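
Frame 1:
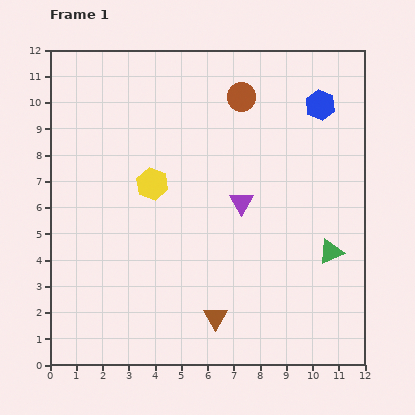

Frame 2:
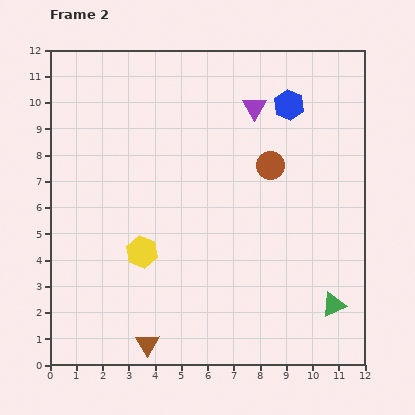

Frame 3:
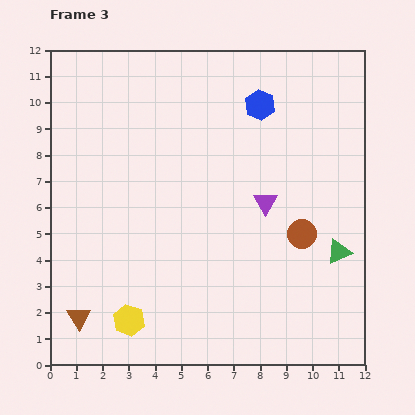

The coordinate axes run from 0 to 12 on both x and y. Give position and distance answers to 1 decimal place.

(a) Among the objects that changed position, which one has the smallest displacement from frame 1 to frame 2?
the blue hexagon

(moved 1.2)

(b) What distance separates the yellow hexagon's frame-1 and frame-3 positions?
5.3

The yellow hexagon moved from (3.9, 6.9) to (3.0, 1.7), a distance of √(0.9² + 5.2²) ≈ 5.3.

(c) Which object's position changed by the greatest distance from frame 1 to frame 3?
the brown circle

(moved 5.7; next 5.3)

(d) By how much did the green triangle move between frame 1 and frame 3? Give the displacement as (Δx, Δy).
(0.3, 0.0)

The green triangle was at (10.7, 4.3) in frame 1 and (11.0, 4.3) in frame 3.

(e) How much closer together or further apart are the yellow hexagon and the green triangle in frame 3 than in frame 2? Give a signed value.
+0.8

Distance in frame 2: 7.6. Distance in frame 3: 8.4.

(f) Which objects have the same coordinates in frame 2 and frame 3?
none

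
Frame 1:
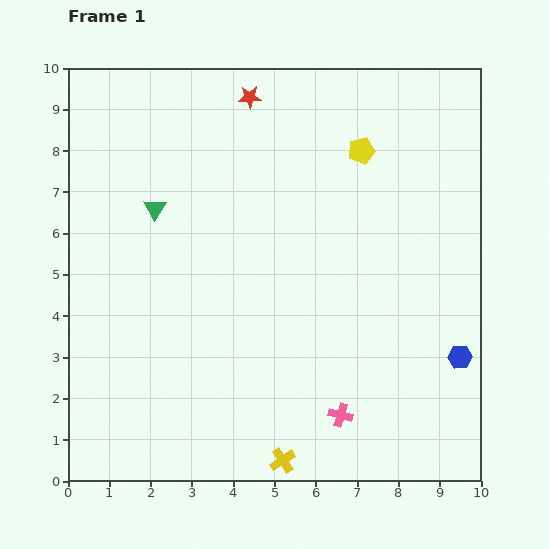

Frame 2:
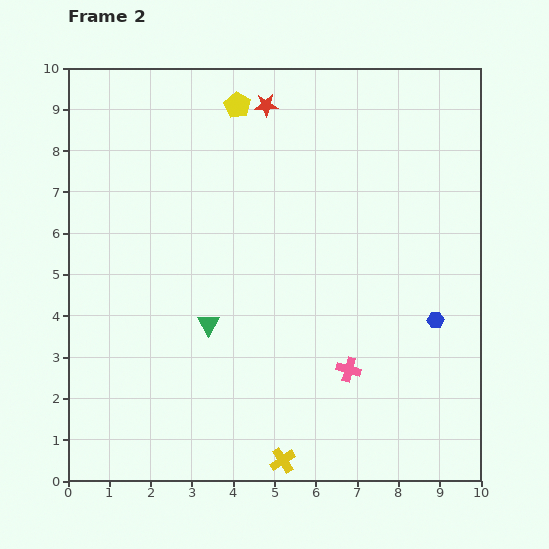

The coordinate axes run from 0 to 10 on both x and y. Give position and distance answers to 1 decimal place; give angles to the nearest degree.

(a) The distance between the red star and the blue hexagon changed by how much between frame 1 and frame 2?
-1.5

Distance in frame 1: 8.1. Distance in frame 2: 6.6.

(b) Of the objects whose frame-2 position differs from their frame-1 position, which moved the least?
the red star

(moved 0.4)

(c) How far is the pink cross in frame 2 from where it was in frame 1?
1.1

The pink cross moved from (6.6, 1.6) to (6.8, 2.7), a distance of √(0.2² + 1.1²) ≈ 1.1.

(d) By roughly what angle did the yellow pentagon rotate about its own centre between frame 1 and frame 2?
25° counter-clockwise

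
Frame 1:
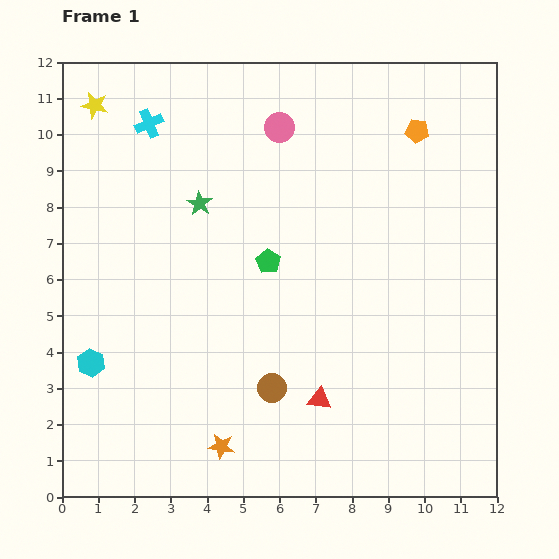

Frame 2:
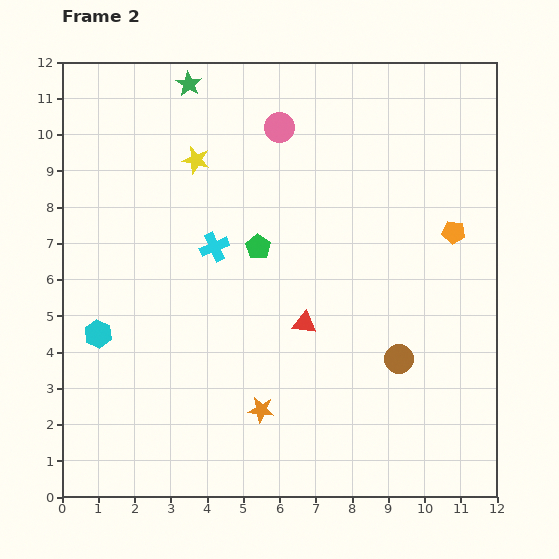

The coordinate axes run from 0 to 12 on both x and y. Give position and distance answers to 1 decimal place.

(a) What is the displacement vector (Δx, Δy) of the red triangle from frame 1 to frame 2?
(-0.4, 2.1)

The red triangle was at (7.1, 2.7) in frame 1 and (6.7, 4.8) in frame 2.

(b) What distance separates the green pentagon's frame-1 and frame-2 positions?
0.5

The green pentagon moved from (5.7, 6.5) to (5.4, 6.9), a distance of √(0.3² + 0.4²) ≈ 0.5.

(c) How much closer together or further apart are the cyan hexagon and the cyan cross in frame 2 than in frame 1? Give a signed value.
-2.8

Distance in frame 1: 6.8. Distance in frame 2: 4.0.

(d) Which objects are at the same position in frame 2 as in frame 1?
the pink circle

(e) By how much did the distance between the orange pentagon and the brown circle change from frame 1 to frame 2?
-4.3

Distance in frame 1: 8.1. Distance in frame 2: 3.8.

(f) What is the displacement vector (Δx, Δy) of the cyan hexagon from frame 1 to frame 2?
(0.2, 0.8)

The cyan hexagon was at (0.8, 3.7) in frame 1 and (1.0, 4.5) in frame 2.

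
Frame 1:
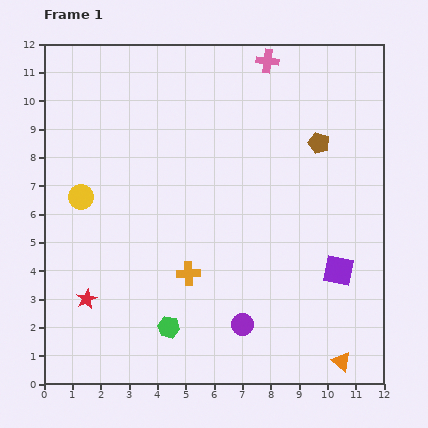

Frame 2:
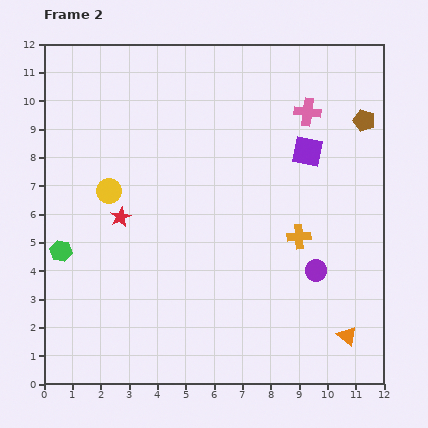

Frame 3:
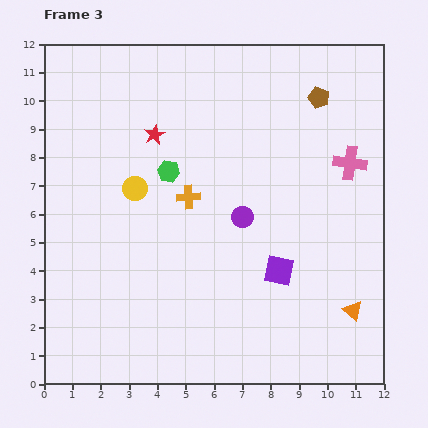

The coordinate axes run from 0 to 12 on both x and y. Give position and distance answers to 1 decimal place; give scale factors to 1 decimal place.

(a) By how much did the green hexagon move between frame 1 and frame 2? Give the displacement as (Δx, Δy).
(-3.8, 2.7)

The green hexagon was at (4.4, 2.0) in frame 1 and (0.6, 4.7) in frame 2.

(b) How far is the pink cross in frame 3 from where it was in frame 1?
4.6

The pink cross moved from (7.9, 11.4) to (10.8, 7.8), a distance of √(2.9² + 3.6²) ≈ 4.6.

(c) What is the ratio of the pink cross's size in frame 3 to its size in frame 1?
1.5×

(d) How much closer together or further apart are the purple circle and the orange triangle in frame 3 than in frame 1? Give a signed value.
+1.4

Distance in frame 1: 3.7. Distance in frame 3: 5.1.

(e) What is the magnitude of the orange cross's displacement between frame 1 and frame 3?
2.7

The orange cross moved from (5.1, 3.9) to (5.1, 6.6), a distance of √(0.0² + 2.7²) ≈ 2.7.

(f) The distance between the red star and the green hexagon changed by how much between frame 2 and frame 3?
-1.0

Distance in frame 2: 2.4. Distance in frame 3: 1.4.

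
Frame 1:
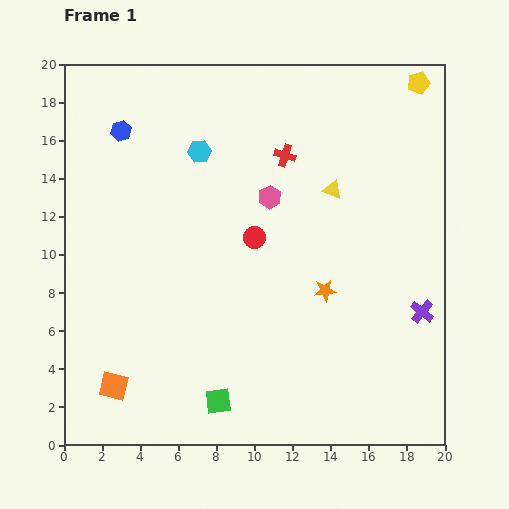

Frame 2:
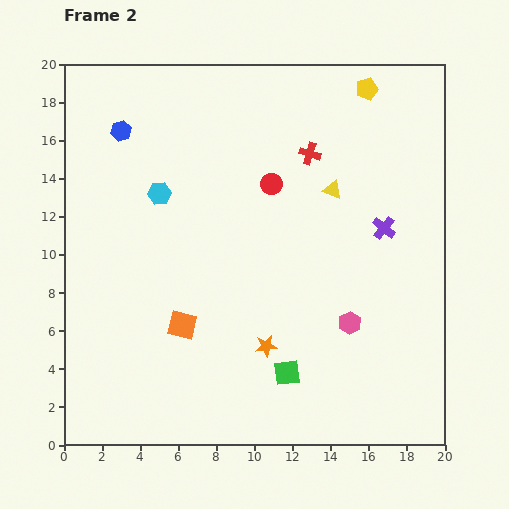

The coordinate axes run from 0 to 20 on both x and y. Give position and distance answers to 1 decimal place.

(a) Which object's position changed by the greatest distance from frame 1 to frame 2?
the pink hexagon

(moved 7.8; next 4.8)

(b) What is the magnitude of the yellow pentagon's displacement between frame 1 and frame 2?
2.7

The yellow pentagon moved from (18.6, 19.0) to (15.9, 18.7), a distance of √(2.7² + 0.3²) ≈ 2.7.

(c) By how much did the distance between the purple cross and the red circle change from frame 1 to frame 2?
-3.3

Distance in frame 1: 9.6. Distance in frame 2: 6.3.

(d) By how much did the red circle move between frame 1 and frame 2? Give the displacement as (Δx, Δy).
(0.9, 2.8)

The red circle was at (10.0, 10.9) in frame 1 and (10.9, 13.7) in frame 2.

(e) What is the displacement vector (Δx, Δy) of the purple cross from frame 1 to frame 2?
(-2.0, 4.4)

The purple cross was at (18.8, 7.0) in frame 1 and (16.8, 11.4) in frame 2.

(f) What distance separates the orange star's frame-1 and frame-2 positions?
4.2

The orange star moved from (13.7, 8.1) to (10.6, 5.2), a distance of √(3.1² + 2.9²) ≈ 4.2.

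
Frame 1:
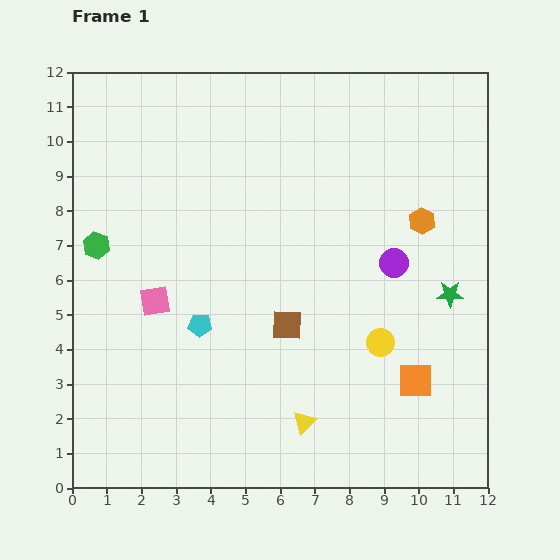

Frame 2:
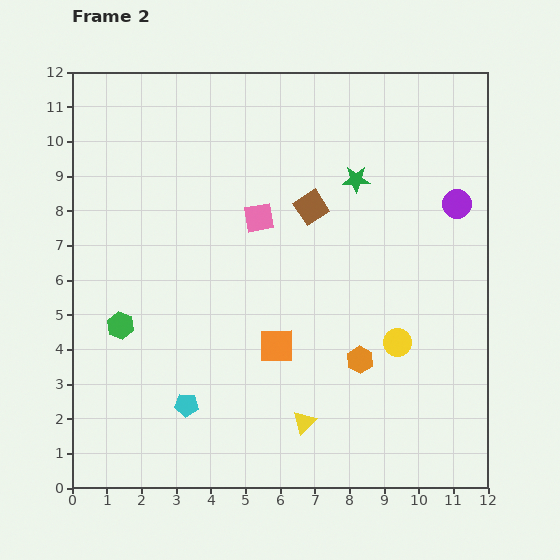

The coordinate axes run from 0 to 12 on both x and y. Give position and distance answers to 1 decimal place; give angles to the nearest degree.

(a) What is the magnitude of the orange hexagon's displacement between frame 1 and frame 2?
4.4

The orange hexagon moved from (10.1, 7.7) to (8.3, 3.7), a distance of √(1.8² + 4.0²) ≈ 4.4.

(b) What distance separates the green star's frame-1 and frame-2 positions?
4.3

The green star moved from (10.9, 5.6) to (8.2, 8.9), a distance of √(2.7² + 3.3²) ≈ 4.3.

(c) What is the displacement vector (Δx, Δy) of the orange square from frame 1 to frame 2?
(-4.0, 1.0)

The orange square was at (9.9, 3.1) in frame 1 and (5.9, 4.1) in frame 2.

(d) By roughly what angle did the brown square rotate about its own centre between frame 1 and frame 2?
34° counter-clockwise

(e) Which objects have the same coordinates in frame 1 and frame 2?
the yellow triangle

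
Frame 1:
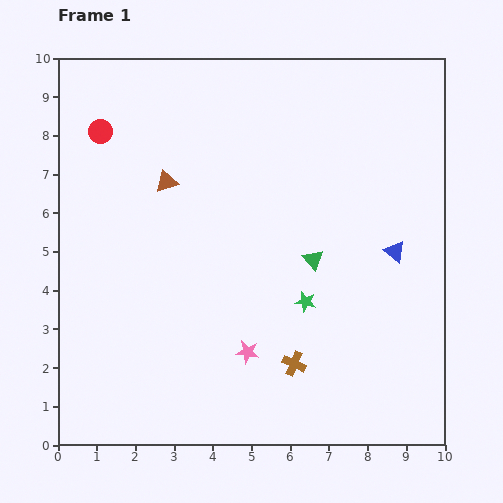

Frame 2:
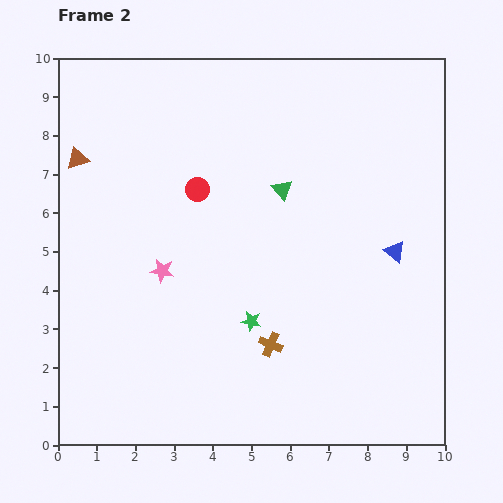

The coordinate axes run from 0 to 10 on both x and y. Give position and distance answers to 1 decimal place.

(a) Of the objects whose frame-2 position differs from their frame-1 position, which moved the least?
the brown cross

(moved 0.8)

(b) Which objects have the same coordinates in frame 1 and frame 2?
the blue triangle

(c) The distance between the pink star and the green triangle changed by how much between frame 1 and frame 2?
+0.8

Distance in frame 1: 2.9. Distance in frame 2: 3.7.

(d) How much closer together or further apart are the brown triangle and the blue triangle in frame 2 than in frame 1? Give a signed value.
+2.3

Distance in frame 1: 6.2. Distance in frame 2: 8.5.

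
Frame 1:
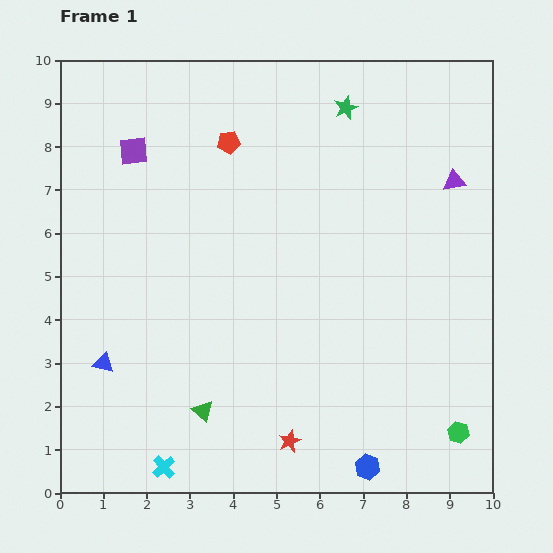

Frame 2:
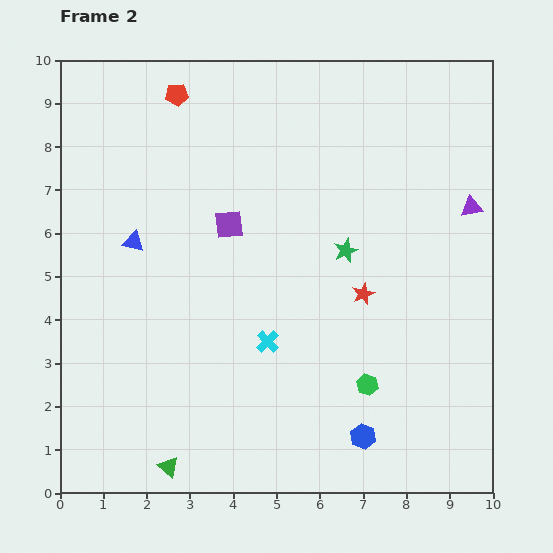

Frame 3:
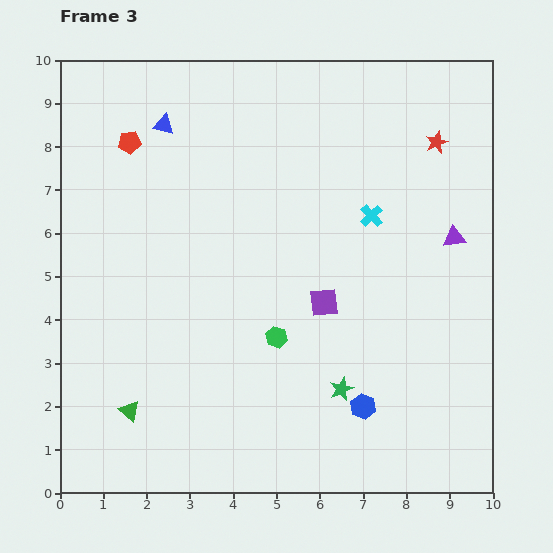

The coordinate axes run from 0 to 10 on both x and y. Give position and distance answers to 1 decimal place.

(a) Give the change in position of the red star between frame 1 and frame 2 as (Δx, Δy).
(1.7, 3.4)

The red star was at (5.3, 1.2) in frame 1 and (7.0, 4.6) in frame 2.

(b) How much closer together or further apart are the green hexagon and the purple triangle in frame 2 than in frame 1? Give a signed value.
-1.0

Distance in frame 1: 5.8. Distance in frame 2: 4.8.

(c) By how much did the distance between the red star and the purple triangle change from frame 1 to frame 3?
-4.9

Distance in frame 1: 7.1. Distance in frame 3: 2.2.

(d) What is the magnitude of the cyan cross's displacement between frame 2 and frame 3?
3.8

The cyan cross moved from (4.8, 3.5) to (7.2, 6.4), a distance of √(2.4² + 2.9²) ≈ 3.8.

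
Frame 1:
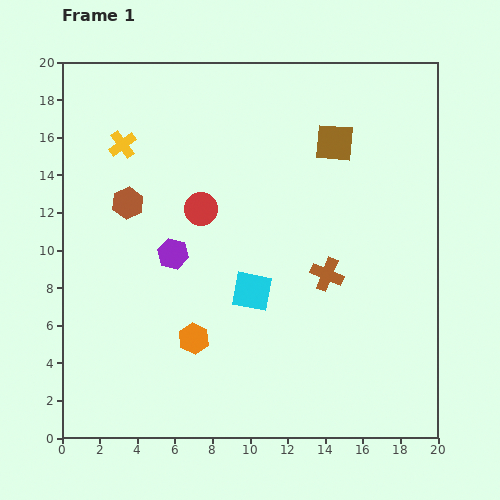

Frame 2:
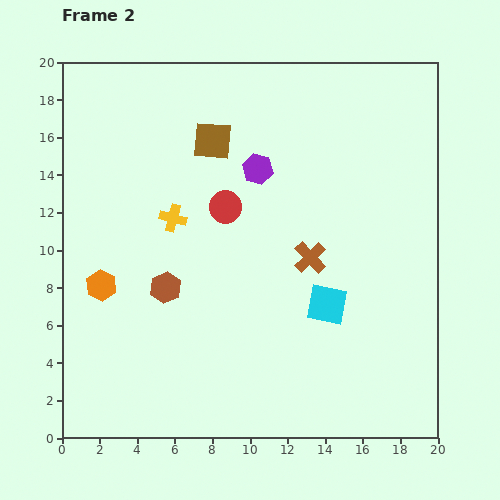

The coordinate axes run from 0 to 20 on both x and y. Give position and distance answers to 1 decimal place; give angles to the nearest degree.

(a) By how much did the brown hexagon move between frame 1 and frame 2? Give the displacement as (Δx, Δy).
(2.0, -4.5)

The brown hexagon was at (3.5, 12.5) in frame 1 and (5.5, 8.0) in frame 2.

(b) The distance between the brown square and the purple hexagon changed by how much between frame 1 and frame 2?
-7.6

Distance in frame 1: 10.4. Distance in frame 2: 2.8.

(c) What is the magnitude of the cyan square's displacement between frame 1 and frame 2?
4.1

The cyan square moved from (10.1, 7.8) to (14.1, 7.1), a distance of √(4.0² + 0.7²) ≈ 4.1.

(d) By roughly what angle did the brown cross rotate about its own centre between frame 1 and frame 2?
25° clockwise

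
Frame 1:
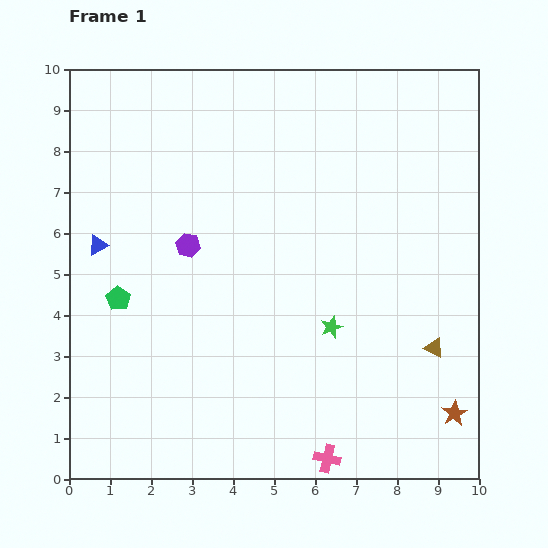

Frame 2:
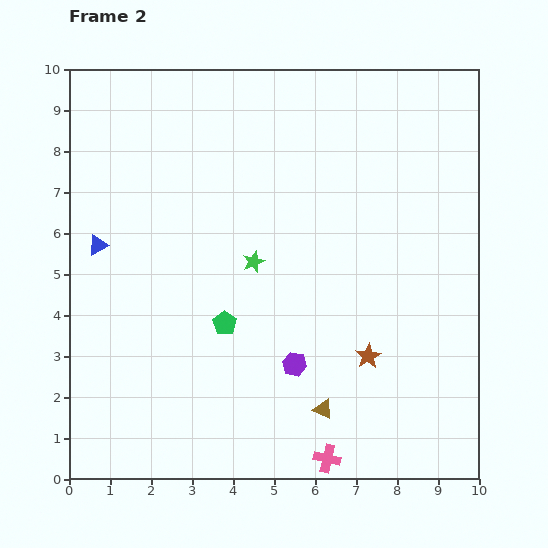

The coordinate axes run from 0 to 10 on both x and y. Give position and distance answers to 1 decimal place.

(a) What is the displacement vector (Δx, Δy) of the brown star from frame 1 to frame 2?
(-2.1, 1.4)

The brown star was at (9.4, 1.6) in frame 1 and (7.3, 3.0) in frame 2.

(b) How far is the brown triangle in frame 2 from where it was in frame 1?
3.1

The brown triangle moved from (8.9, 3.2) to (6.2, 1.7), a distance of √(2.7² + 1.5²) ≈ 3.1.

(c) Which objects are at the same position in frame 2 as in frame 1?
the blue triangle, the pink cross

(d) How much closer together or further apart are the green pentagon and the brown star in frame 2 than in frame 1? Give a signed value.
-5.1

Distance in frame 1: 8.7. Distance in frame 2: 3.6.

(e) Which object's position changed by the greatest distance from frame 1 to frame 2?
the purple hexagon

(moved 3.9; next 3.1)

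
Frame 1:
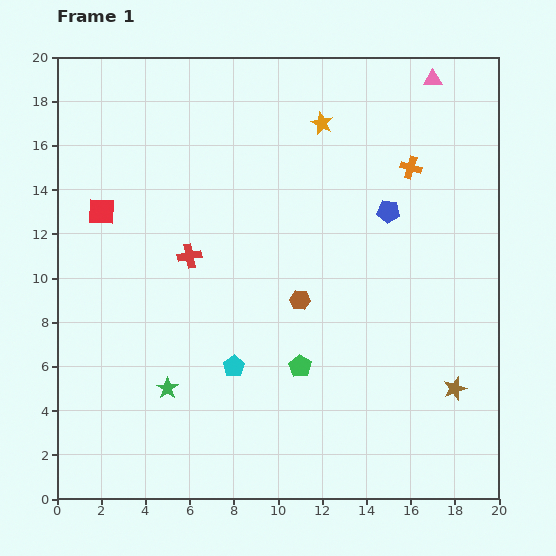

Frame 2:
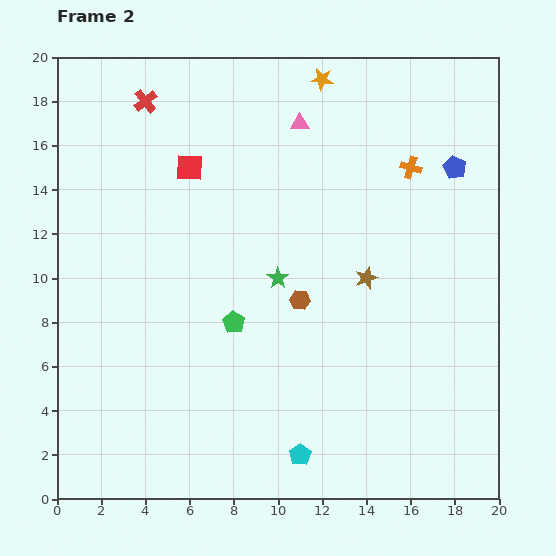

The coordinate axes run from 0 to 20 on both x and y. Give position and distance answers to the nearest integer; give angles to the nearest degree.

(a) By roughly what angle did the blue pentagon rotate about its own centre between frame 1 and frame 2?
21° clockwise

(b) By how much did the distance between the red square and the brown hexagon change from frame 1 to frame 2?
-2

Distance in frame 1: 10. Distance in frame 2: 8.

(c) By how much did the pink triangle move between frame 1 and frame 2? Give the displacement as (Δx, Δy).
(-6, -2)

The pink triangle was at (17, 19) in frame 1 and (11, 17) in frame 2.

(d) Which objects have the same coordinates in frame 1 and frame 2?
the brown hexagon, the orange cross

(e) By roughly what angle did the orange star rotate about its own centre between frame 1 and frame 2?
19° counter-clockwise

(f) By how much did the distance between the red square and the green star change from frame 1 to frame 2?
-3

Distance in frame 1: 9. Distance in frame 2: 6.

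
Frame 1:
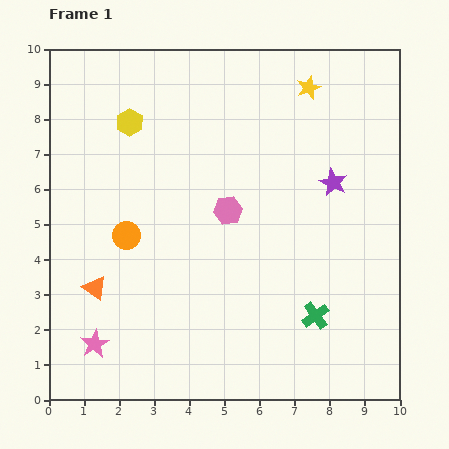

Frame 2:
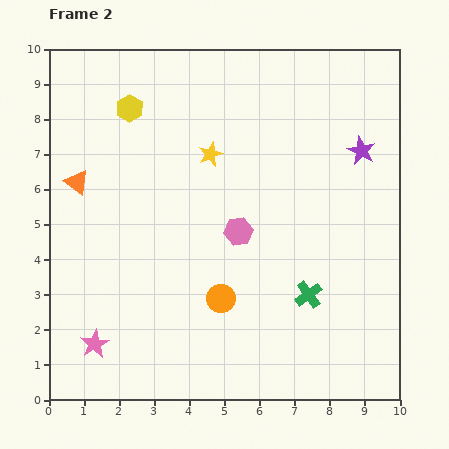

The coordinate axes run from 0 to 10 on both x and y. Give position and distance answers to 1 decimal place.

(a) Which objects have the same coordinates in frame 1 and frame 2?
the pink star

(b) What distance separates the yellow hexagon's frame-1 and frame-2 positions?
0.4

The yellow hexagon moved from (2.3, 7.9) to (2.3, 8.3), a distance of √(0.0² + 0.4²) ≈ 0.4.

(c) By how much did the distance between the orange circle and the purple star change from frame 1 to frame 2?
-0.3

Distance in frame 1: 6.1. Distance in frame 2: 5.8.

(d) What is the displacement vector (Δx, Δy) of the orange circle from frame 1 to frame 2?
(2.7, -1.8)

The orange circle was at (2.2, 4.7) in frame 1 and (4.9, 2.9) in frame 2.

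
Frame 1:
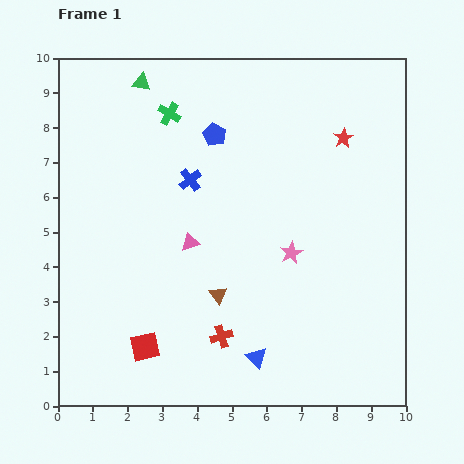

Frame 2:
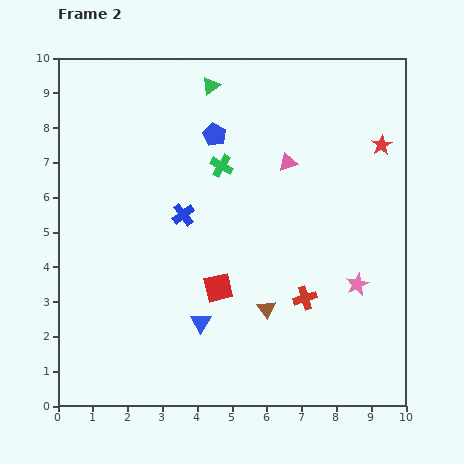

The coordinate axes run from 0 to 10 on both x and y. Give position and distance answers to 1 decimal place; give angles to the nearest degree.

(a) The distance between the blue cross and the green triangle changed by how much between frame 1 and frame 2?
+0.7

Distance in frame 1: 3.1. Distance in frame 2: 3.8.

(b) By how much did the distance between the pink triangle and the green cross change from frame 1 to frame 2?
-1.8

Distance in frame 1: 3.7. Distance in frame 2: 1.9.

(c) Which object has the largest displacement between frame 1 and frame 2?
the pink triangle

(moved 3.6; next 2.7)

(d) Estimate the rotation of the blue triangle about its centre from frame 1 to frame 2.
16° clockwise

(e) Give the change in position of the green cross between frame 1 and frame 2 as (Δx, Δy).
(1.5, -1.5)

The green cross was at (3.2, 8.4) in frame 1 and (4.7, 6.9) in frame 2.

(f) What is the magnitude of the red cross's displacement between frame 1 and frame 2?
2.6

The red cross moved from (4.7, 2.0) to (7.1, 3.1), a distance of √(2.4² + 1.1²) ≈ 2.6.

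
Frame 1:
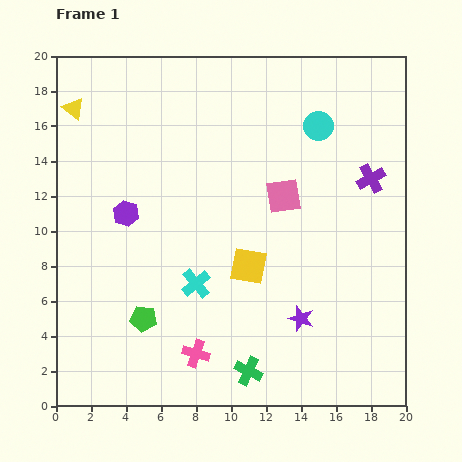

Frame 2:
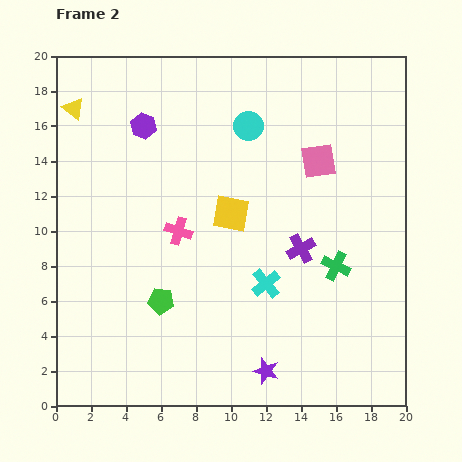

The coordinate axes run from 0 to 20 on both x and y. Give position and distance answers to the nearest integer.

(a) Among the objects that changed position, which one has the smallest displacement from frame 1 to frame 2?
the green pentagon

(moved 1)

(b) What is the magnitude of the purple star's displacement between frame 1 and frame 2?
4

The purple star moved from (14, 5) to (12, 2), a distance of √(2² + 3²) ≈ 4.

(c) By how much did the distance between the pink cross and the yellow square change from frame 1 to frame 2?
-3

Distance in frame 1: 6. Distance in frame 2: 3.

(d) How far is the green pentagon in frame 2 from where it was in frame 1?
1

The green pentagon moved from (5, 5) to (6, 6), a distance of √(1² + 1²) ≈ 1.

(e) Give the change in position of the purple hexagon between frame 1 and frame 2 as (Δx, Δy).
(1, 5)

The purple hexagon was at (4, 11) in frame 1 and (5, 16) in frame 2.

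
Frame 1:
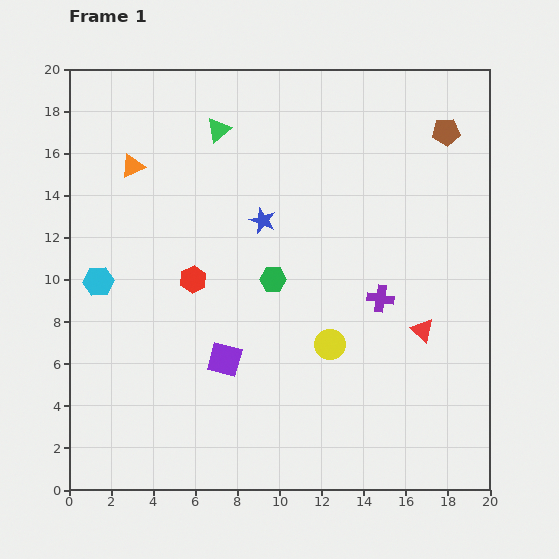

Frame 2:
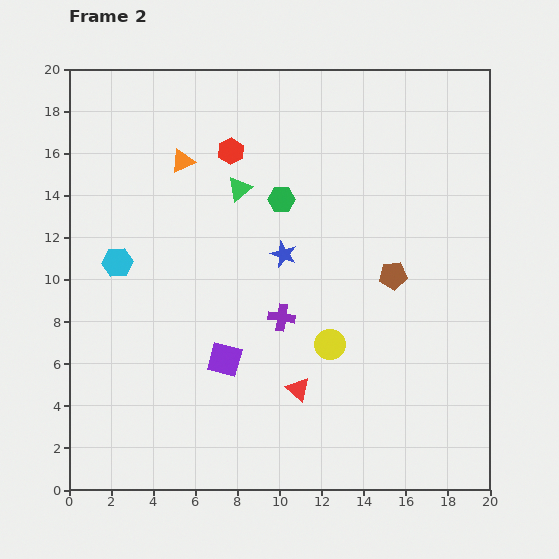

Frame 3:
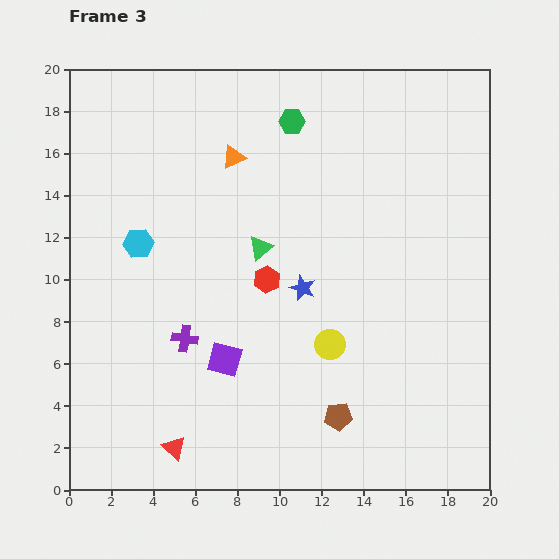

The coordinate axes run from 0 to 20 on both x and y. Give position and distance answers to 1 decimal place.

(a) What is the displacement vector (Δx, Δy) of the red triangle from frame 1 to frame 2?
(-5.9, -2.8)

The red triangle was at (16.8, 7.6) in frame 1 and (10.9, 4.8) in frame 2.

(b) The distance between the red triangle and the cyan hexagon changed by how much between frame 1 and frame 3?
-5.8

Distance in frame 1: 15.6. Distance in frame 3: 9.8.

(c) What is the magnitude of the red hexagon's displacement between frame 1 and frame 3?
3.5

The red hexagon moved from (5.9, 10.0) to (9.4, 10.0), a distance of √(3.5² + 0.0²) ≈ 3.5.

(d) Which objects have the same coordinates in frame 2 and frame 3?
the yellow circle, the purple square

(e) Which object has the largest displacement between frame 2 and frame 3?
the brown pentagon

(moved 7.2; next 6.5)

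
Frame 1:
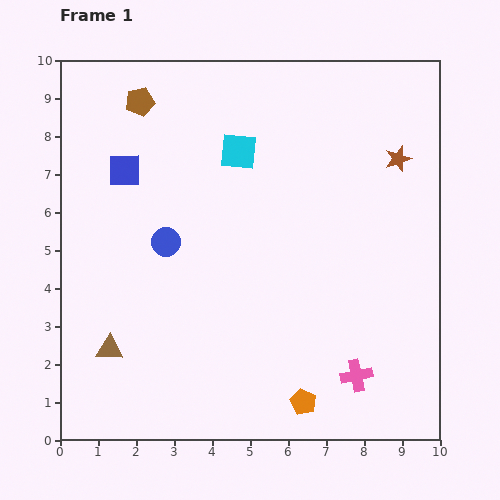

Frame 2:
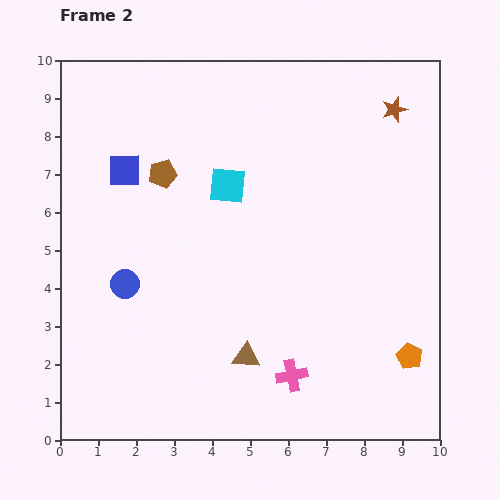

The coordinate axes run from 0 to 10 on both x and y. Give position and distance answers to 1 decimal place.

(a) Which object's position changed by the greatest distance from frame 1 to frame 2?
the brown triangle

(moved 3.6; next 3.0)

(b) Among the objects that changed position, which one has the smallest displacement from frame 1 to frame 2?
the cyan square

(moved 0.9)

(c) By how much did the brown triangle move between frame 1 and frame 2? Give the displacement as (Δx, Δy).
(3.6, -0.2)

The brown triangle was at (1.3, 2.4) in frame 1 and (4.9, 2.2) in frame 2.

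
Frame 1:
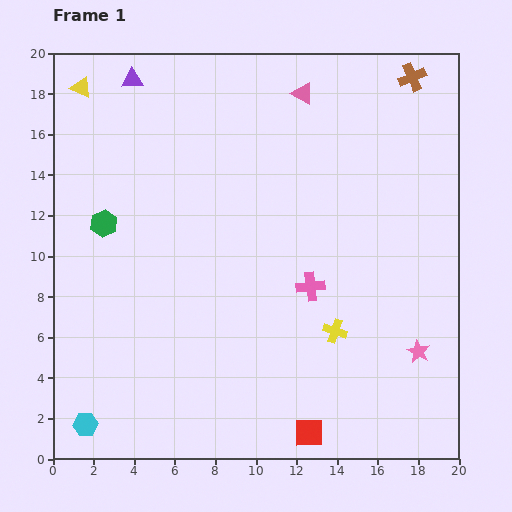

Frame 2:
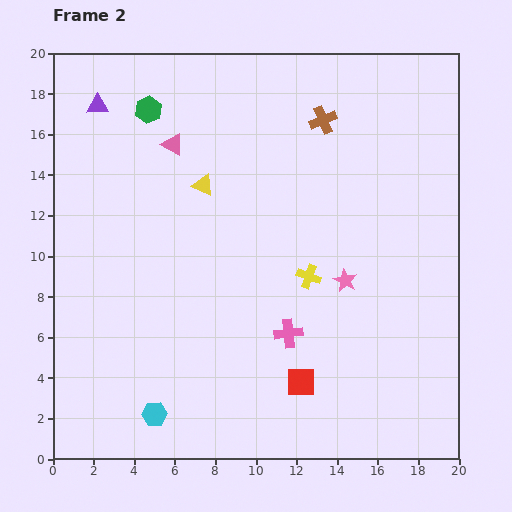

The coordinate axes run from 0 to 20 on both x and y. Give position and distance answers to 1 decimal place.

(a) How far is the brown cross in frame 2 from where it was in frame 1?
4.9

The brown cross moved from (17.7, 18.8) to (13.3, 16.7), a distance of √(4.4² + 2.1²) ≈ 4.9.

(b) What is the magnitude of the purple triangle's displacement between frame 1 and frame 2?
2.1

The purple triangle moved from (3.9, 18.7) to (2.2, 17.4), a distance of √(1.7² + 1.3²) ≈ 2.1.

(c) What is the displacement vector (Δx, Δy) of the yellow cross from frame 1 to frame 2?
(-1.3, 2.7)

The yellow cross was at (13.9, 6.3) in frame 1 and (12.6, 9.0) in frame 2.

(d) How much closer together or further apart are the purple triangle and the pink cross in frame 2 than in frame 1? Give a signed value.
+1.1

Distance in frame 1: 13.5. Distance in frame 2: 14.6.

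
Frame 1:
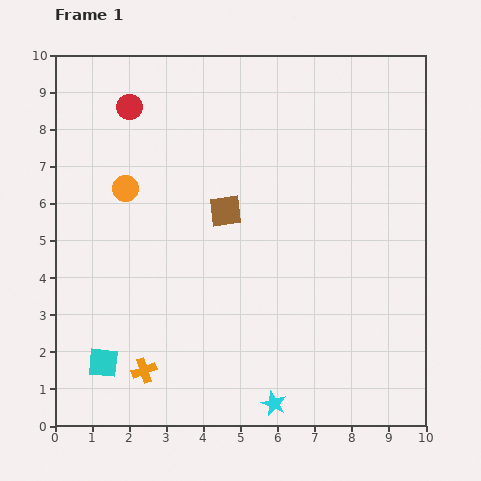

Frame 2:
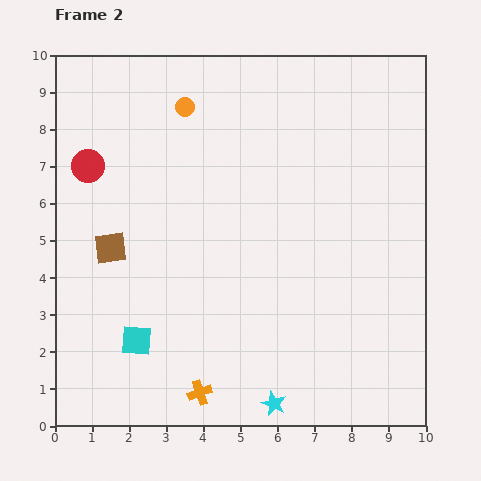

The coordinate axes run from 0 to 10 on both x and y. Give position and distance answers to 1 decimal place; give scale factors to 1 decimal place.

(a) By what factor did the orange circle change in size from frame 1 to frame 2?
0.7×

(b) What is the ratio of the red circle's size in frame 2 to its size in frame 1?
1.3×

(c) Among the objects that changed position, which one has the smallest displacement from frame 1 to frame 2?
the cyan square

(moved 1.1)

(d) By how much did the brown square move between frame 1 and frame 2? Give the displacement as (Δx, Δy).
(-3.1, -1.0)

The brown square was at (4.6, 5.8) in frame 1 and (1.5, 4.8) in frame 2.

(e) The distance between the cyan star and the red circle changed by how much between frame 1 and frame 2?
-0.8

Distance in frame 1: 8.9. Distance in frame 2: 8.1.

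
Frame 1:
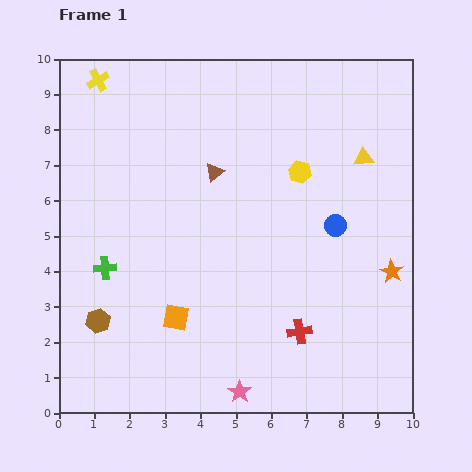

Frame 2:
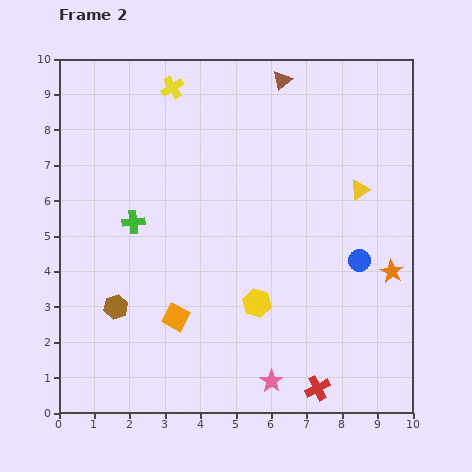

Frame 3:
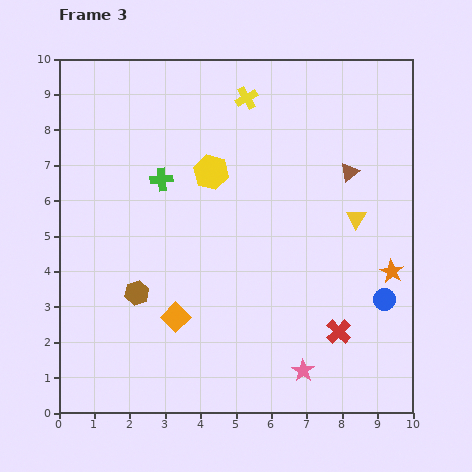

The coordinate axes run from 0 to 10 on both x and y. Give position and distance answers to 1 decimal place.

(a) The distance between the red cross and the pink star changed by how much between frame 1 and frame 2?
-1.1

Distance in frame 1: 2.4. Distance in frame 2: 1.3.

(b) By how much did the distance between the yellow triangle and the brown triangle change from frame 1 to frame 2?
-0.4

Distance in frame 1: 4.2. Distance in frame 2: 3.8.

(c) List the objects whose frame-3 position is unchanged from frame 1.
the orange square, the orange star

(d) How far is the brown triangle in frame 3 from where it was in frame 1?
3.8

The brown triangle moved from (4.4, 6.8) to (8.2, 6.8), a distance of √(3.8² + 0.0²) ≈ 3.8.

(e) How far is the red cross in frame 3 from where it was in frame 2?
1.7

The red cross moved from (7.3, 0.7) to (7.9, 2.3), a distance of √(0.6² + 1.6²) ≈ 1.7.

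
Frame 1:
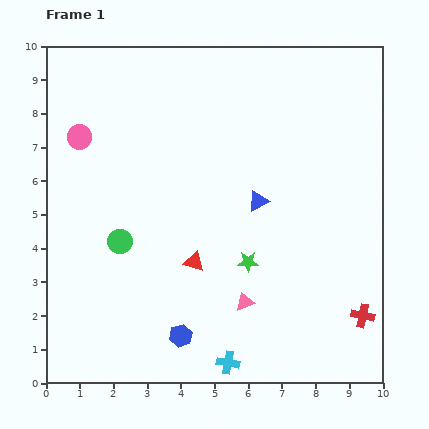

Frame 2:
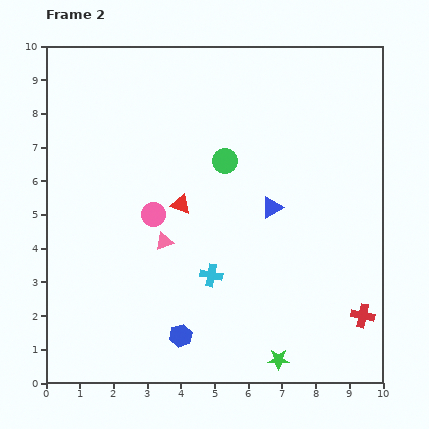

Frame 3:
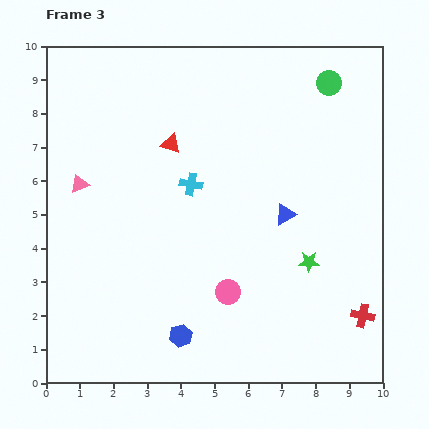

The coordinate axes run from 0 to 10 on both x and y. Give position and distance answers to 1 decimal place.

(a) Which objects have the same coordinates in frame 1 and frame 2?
the red cross, the blue hexagon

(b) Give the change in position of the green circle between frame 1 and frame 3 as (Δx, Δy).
(6.2, 4.7)

The green circle was at (2.2, 4.2) in frame 1 and (8.4, 8.9) in frame 3.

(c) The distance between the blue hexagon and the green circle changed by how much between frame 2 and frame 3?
+3.3

Distance in frame 2: 5.4. Distance in frame 3: 8.7.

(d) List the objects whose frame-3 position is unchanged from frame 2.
the red cross, the blue hexagon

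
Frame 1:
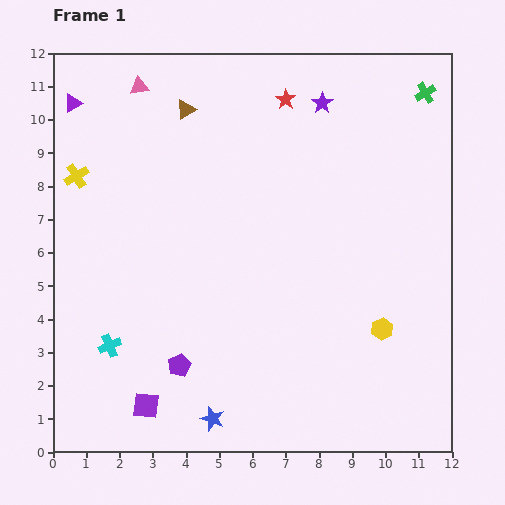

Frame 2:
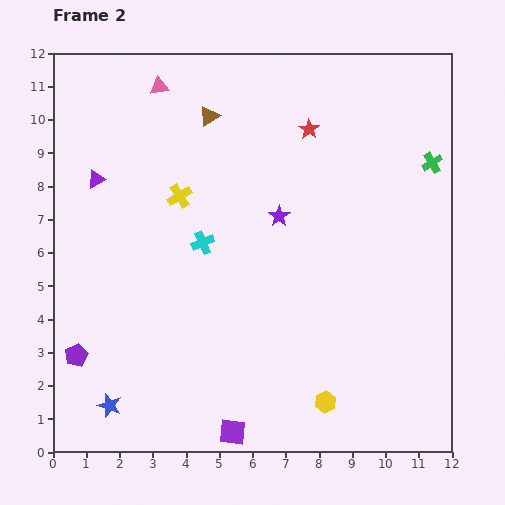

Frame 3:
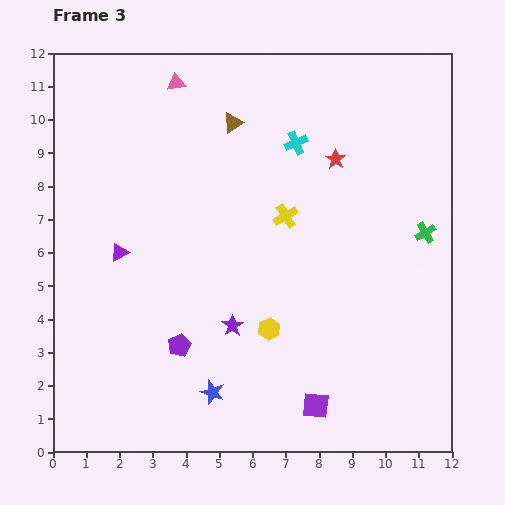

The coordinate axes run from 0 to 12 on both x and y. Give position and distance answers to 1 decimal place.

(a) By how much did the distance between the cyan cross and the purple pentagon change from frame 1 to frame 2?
+2.9

Distance in frame 1: 2.2. Distance in frame 2: 5.1.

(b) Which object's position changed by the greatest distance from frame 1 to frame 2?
the cyan cross

(moved 4.2; next 3.6)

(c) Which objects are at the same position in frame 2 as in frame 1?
none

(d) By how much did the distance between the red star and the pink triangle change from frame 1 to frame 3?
+0.9

Distance in frame 1: 4.4. Distance in frame 3: 5.3.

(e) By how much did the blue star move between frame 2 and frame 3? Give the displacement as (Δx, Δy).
(3.1, 0.4)

The blue star was at (1.7, 1.4) in frame 2 and (4.8, 1.8) in frame 3.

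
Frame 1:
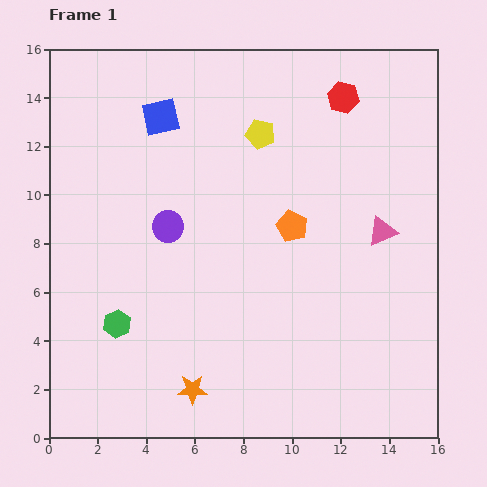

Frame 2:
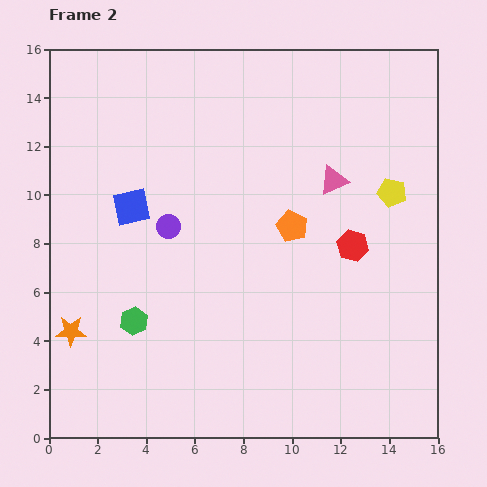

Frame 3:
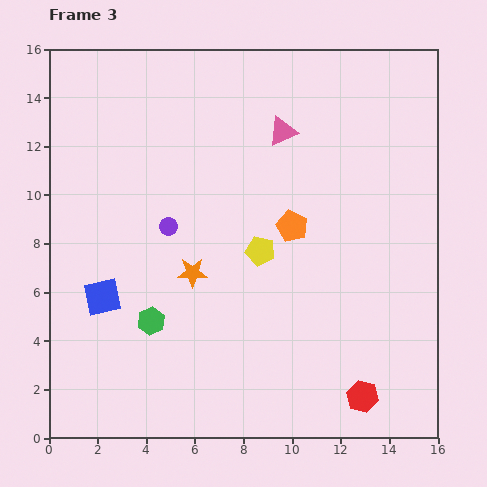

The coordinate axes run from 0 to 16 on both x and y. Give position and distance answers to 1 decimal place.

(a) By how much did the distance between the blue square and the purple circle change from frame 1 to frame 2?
-2.8

Distance in frame 1: 4.5. Distance in frame 2: 1.7.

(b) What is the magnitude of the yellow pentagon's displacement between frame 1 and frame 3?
4.8

The yellow pentagon moved from (8.7, 12.5) to (8.7, 7.7), a distance of √(0.0² + 4.8²) ≈ 4.8.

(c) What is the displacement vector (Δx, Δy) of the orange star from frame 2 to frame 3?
(5.0, 2.4)

The orange star was at (0.9, 4.4) in frame 2 and (5.9, 6.8) in frame 3.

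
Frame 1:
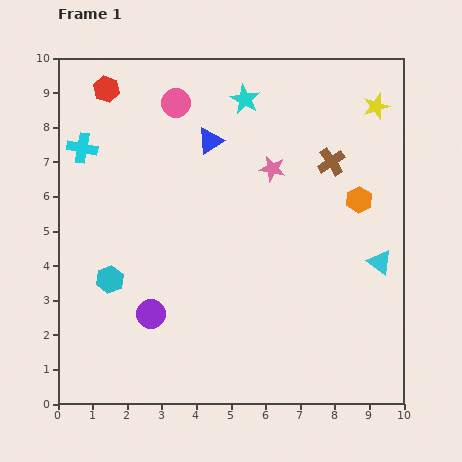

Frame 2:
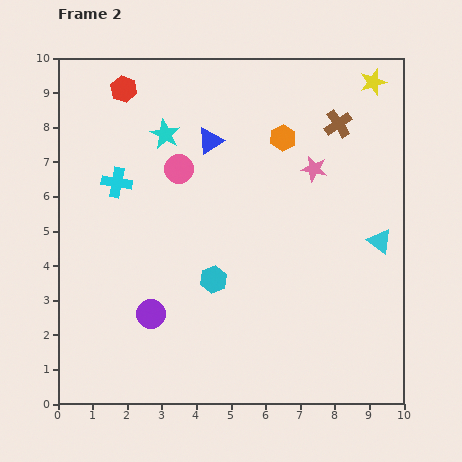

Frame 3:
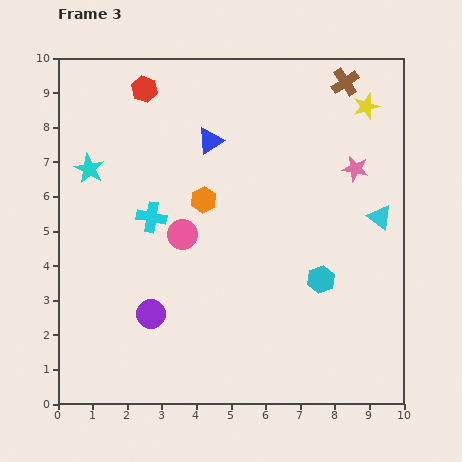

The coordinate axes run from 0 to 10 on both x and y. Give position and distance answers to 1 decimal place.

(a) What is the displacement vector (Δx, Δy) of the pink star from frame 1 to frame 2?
(1.2, 0.0)

The pink star was at (6.2, 6.8) in frame 1 and (7.4, 6.8) in frame 2.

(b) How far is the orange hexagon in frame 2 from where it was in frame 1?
2.8

The orange hexagon moved from (8.7, 5.9) to (6.5, 7.7), a distance of √(2.2² + 1.8²) ≈ 2.8.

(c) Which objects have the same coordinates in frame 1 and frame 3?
the purple circle, the blue triangle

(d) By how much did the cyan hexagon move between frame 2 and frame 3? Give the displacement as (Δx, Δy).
(3.1, 0.0)

The cyan hexagon was at (4.5, 3.6) in frame 2 and (7.6, 3.6) in frame 3.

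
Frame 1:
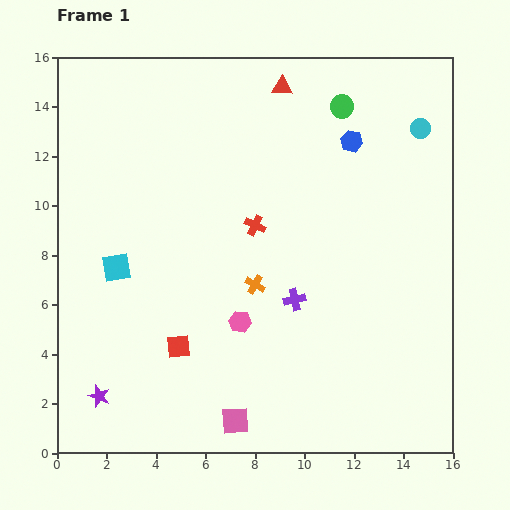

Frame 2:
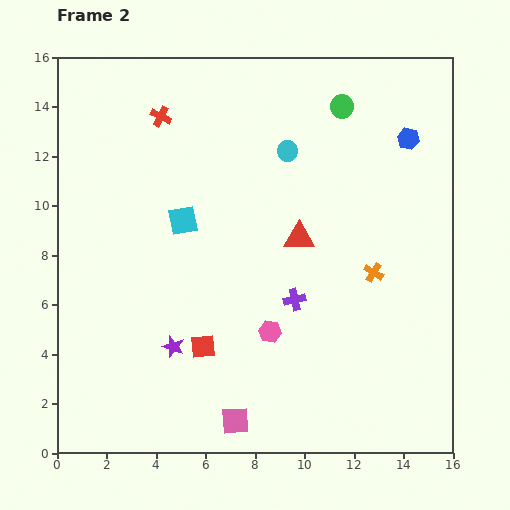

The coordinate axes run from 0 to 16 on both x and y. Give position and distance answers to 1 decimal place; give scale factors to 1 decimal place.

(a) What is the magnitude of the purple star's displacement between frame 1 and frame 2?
3.6

The purple star moved from (1.7, 2.3) to (4.7, 4.3), a distance of √(3.0² + 2.0²) ≈ 3.6.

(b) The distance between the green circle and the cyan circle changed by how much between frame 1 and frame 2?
-0.5

Distance in frame 1: 3.3. Distance in frame 2: 2.8.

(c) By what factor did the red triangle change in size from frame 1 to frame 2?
1.5×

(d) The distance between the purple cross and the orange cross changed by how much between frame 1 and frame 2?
+1.7

Distance in frame 1: 1.7. Distance in frame 2: 3.4.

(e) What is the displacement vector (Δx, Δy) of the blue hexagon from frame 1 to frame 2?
(2.3, 0.1)

The blue hexagon was at (11.9, 12.6) in frame 1 and (14.2, 12.7) in frame 2.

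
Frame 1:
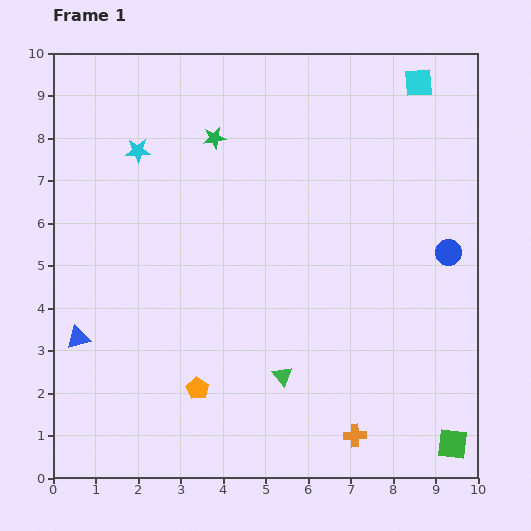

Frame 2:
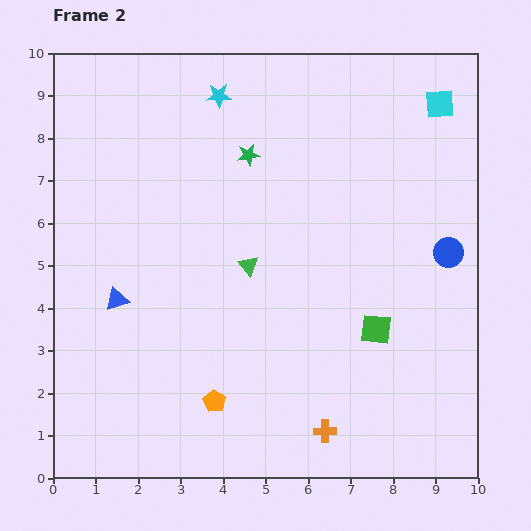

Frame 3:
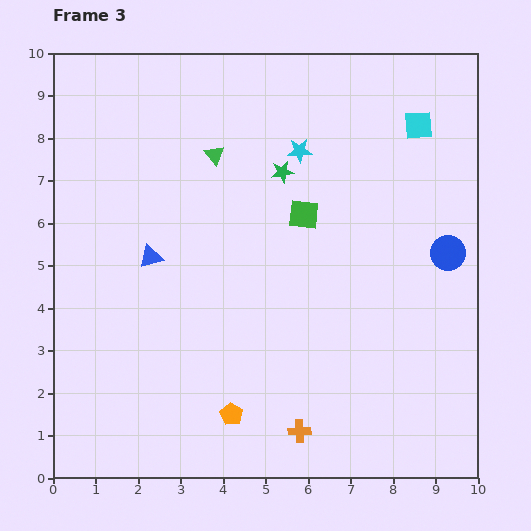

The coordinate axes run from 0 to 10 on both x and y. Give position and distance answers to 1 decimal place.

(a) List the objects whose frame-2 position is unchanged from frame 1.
the blue circle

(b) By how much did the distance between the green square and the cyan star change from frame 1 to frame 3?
-8.6

Distance in frame 1: 10.1. Distance in frame 3: 1.5.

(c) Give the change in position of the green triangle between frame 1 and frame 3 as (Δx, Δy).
(-1.6, 5.2)

The green triangle was at (5.4, 2.4) in frame 1 and (3.8, 7.6) in frame 3.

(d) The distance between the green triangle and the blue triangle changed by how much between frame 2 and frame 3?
-0.4

Distance in frame 2: 3.2. Distance in frame 3: 2.8.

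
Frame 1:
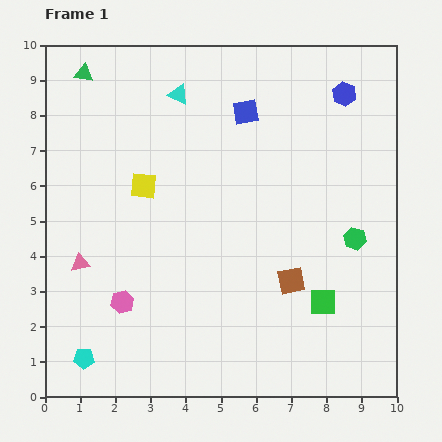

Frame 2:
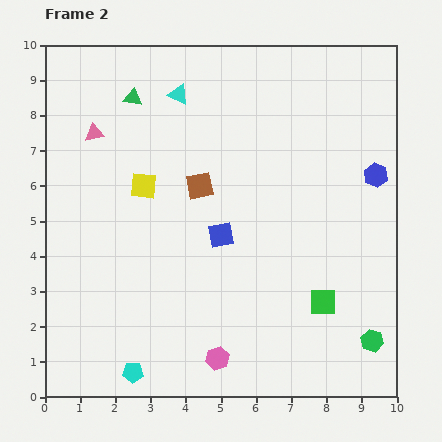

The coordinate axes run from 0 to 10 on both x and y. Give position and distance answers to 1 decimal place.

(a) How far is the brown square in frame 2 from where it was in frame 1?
3.7

The brown square moved from (7.0, 3.3) to (4.4, 6.0), a distance of √(2.6² + 2.7²) ≈ 3.7.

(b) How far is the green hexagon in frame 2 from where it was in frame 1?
2.9

The green hexagon moved from (8.8, 4.5) to (9.3, 1.6), a distance of √(0.5² + 2.9²) ≈ 2.9.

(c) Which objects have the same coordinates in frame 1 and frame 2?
the yellow square, the green square, the cyan triangle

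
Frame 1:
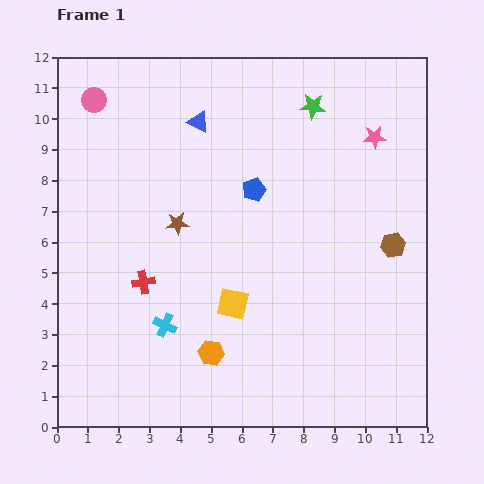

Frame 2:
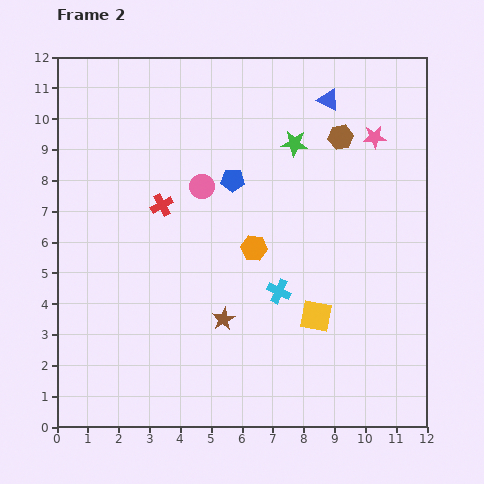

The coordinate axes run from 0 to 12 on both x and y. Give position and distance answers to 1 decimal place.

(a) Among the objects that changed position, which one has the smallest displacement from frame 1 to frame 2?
the blue pentagon

(moved 0.8)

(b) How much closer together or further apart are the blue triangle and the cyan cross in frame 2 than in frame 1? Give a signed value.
-0.3

Distance in frame 1: 6.7. Distance in frame 2: 6.4.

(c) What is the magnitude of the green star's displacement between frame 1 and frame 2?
1.3

The green star moved from (8.3, 10.4) to (7.7, 9.2), a distance of √(0.6² + 1.2²) ≈ 1.3.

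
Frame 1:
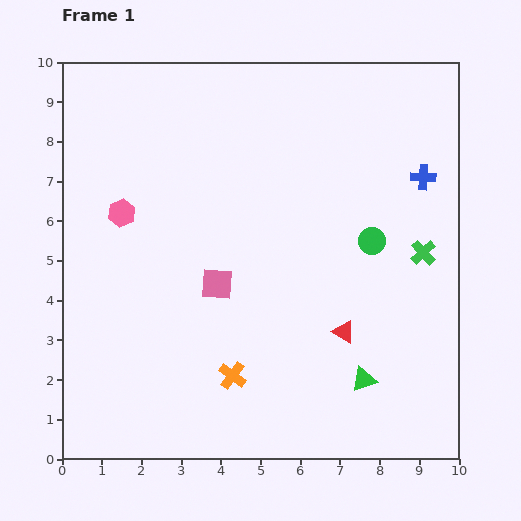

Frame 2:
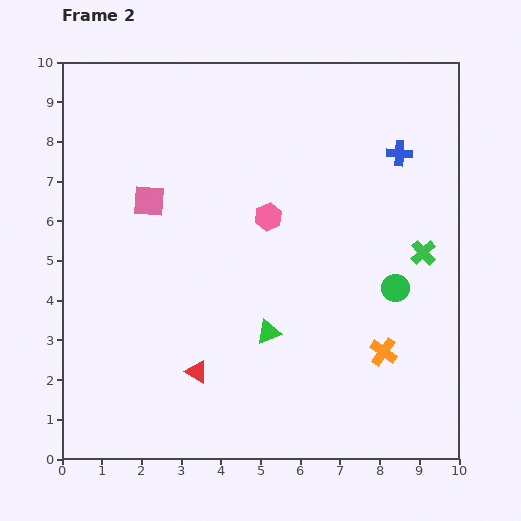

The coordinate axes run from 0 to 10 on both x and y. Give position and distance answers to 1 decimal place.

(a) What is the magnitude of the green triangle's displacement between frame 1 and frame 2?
2.7

The green triangle moved from (7.6, 2.0) to (5.2, 3.2), a distance of √(2.4² + 1.2²) ≈ 2.7.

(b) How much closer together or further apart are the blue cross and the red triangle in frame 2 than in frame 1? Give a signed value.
+3.1

Distance in frame 1: 4.4. Distance in frame 2: 7.5.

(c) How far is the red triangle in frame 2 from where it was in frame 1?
3.8

The red triangle moved from (7.1, 3.2) to (3.4, 2.2), a distance of √(3.7² + 1.0²) ≈ 3.8.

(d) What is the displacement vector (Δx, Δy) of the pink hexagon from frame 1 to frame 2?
(3.7, -0.1)

The pink hexagon was at (1.5, 6.2) in frame 1 and (5.2, 6.1) in frame 2.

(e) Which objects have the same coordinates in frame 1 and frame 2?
the green cross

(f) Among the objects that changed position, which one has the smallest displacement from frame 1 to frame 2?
the blue cross

(moved 0.8)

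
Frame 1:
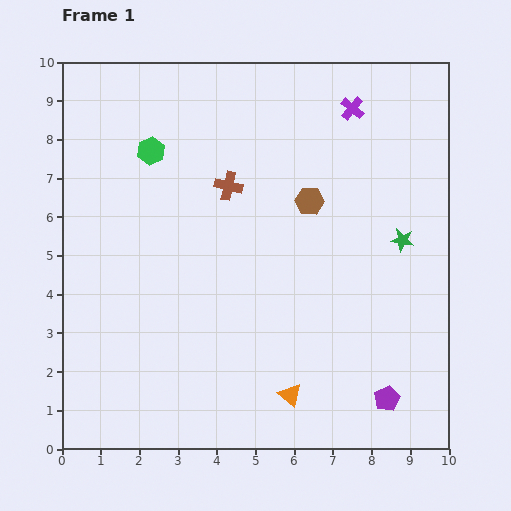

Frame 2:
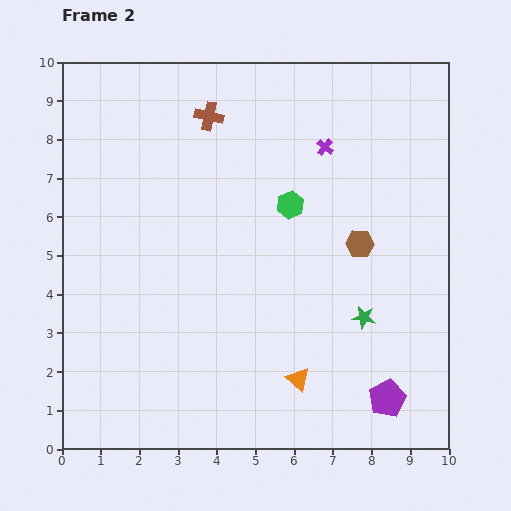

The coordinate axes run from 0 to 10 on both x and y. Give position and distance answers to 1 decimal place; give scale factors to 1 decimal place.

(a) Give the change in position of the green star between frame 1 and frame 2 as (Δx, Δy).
(-1.0, -2.0)

The green star was at (8.8, 5.4) in frame 1 and (7.8, 3.4) in frame 2.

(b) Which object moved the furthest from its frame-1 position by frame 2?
the green hexagon

(moved 3.9; next 2.2)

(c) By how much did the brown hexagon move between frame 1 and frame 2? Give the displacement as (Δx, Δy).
(1.3, -1.1)

The brown hexagon was at (6.4, 6.4) in frame 1 and (7.7, 5.3) in frame 2.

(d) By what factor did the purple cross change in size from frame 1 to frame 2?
0.7×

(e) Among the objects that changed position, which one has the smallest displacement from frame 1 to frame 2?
the orange triangle

(moved 0.4)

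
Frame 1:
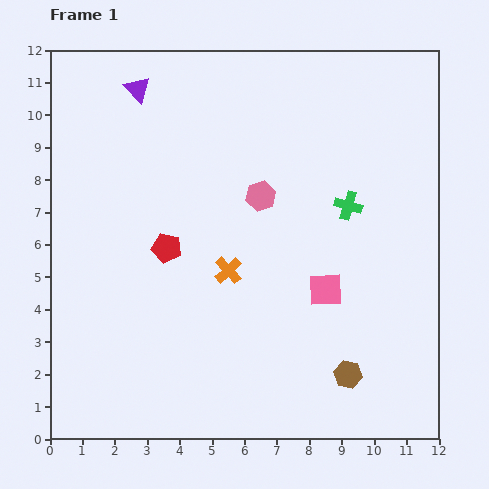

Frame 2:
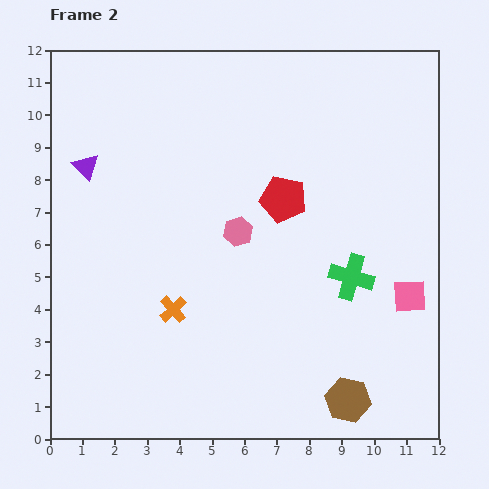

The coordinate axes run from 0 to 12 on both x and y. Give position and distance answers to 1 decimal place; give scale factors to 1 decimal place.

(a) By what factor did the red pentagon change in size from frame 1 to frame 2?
1.6×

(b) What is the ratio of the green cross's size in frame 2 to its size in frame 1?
1.6×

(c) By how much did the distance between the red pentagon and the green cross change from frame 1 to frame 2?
-2.5

Distance in frame 1: 5.7. Distance in frame 2: 3.2.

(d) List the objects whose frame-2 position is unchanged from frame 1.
none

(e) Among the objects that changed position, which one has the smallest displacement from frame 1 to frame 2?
the brown hexagon

(moved 0.8)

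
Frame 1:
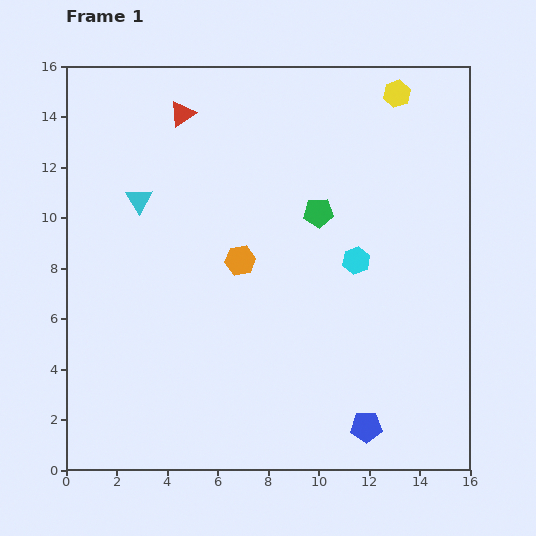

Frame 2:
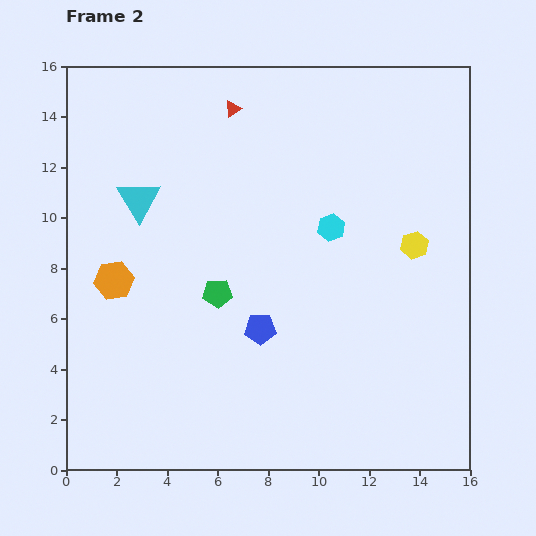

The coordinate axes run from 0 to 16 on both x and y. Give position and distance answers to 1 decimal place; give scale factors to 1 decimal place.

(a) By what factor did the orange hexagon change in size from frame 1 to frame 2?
1.3×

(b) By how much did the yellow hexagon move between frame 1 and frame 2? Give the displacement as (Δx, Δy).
(0.7, -6.0)

The yellow hexagon was at (13.1, 14.9) in frame 1 and (13.8, 8.9) in frame 2.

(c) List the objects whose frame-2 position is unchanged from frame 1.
the cyan triangle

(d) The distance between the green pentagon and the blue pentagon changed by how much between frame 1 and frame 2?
-6.5

Distance in frame 1: 8.7. Distance in frame 2: 2.2.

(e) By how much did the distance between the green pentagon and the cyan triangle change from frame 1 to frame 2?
-2.3

Distance in frame 1: 7.1. Distance in frame 2: 4.8.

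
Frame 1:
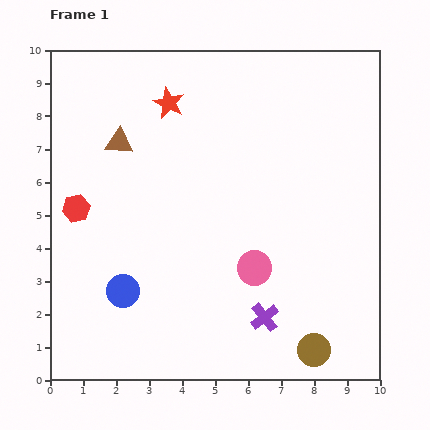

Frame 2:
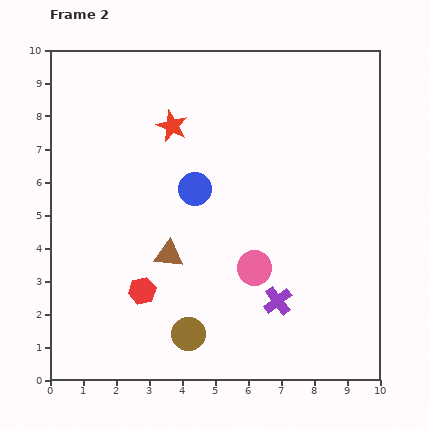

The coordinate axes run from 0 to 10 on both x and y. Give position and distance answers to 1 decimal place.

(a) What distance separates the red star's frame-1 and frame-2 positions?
0.7

The red star moved from (3.6, 8.4) to (3.7, 7.7), a distance of √(0.1² + 0.7²) ≈ 0.7.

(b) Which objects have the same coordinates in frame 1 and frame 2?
the pink circle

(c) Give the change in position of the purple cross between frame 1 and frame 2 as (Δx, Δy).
(0.4, 0.5)

The purple cross was at (6.5, 1.9) in frame 1 and (6.9, 2.4) in frame 2.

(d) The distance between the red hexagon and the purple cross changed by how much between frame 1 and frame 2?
-2.5

Distance in frame 1: 6.6. Distance in frame 2: 4.1.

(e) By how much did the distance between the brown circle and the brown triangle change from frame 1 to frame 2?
-6.1

Distance in frame 1: 8.6. Distance in frame 2: 2.5.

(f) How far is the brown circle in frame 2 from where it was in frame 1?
3.8

The brown circle moved from (8.0, 0.9) to (4.2, 1.4), a distance of √(3.8² + 0.5²) ≈ 3.8.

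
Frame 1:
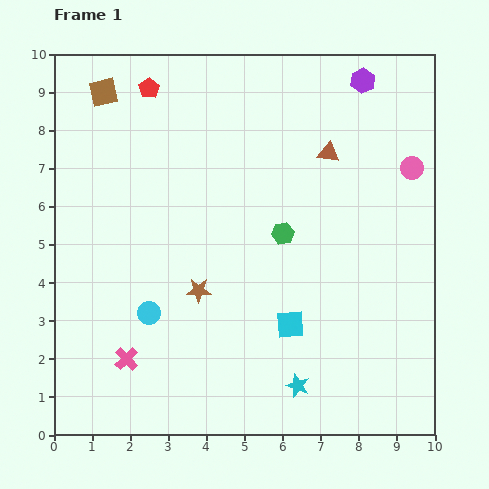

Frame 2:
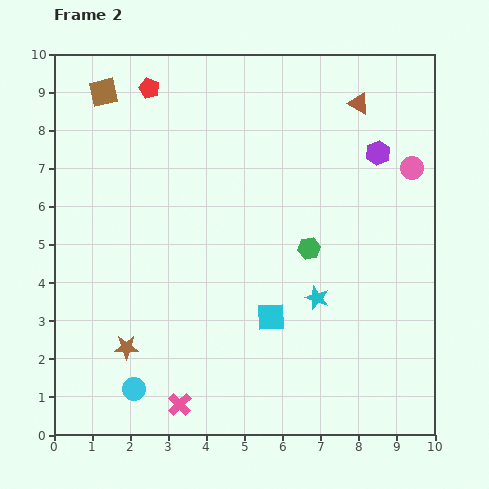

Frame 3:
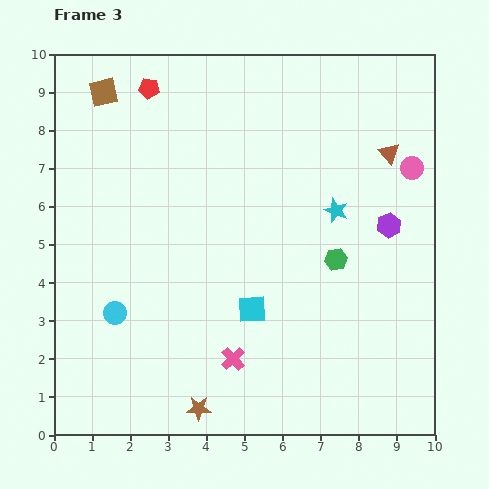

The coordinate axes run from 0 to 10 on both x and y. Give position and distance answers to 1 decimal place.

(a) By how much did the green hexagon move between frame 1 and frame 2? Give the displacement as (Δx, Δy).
(0.7, -0.4)

The green hexagon was at (6.0, 5.3) in frame 1 and (6.7, 4.9) in frame 2.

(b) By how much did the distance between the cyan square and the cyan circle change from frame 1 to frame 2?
+0.4

Distance in frame 1: 3.7. Distance in frame 2: 4.1.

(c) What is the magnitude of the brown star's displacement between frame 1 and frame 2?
2.4

The brown star moved from (3.8, 3.8) to (1.9, 2.3), a distance of √(1.9² + 1.5²) ≈ 2.4.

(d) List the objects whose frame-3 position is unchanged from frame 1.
the pink circle, the brown square, the red pentagon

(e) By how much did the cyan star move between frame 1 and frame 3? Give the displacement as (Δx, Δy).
(1.0, 4.6)

The cyan star was at (6.4, 1.3) in frame 1 and (7.4, 5.9) in frame 3.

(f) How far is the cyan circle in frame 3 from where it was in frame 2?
2.1

The cyan circle moved from (2.1, 1.2) to (1.6, 3.2), a distance of √(0.5² + 2.0²) ≈ 2.1.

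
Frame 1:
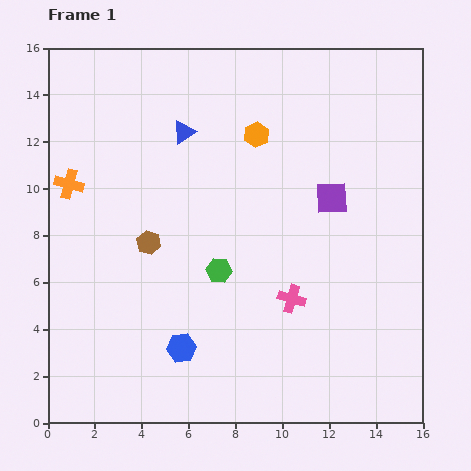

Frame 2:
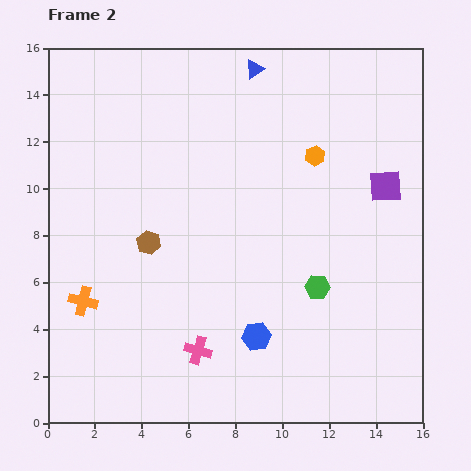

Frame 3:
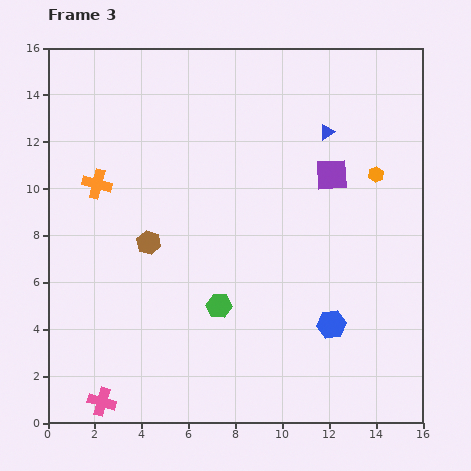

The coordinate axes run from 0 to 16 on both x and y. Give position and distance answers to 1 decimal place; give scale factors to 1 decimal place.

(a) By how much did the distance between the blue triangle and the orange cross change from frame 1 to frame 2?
+6.9

Distance in frame 1: 5.4. Distance in frame 2: 12.3.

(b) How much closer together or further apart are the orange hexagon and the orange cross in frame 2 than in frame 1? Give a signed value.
+3.4

Distance in frame 1: 8.3. Distance in frame 2: 11.7.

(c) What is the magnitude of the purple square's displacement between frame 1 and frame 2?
2.4

The purple square moved from (12.1, 9.6) to (14.4, 10.1), a distance of √(2.3² + 0.5²) ≈ 2.4.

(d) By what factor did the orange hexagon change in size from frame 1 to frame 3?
0.6×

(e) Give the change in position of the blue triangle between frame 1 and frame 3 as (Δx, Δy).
(6.1, 0.0)

The blue triangle was at (5.8, 12.4) in frame 1 and (11.9, 12.4) in frame 3.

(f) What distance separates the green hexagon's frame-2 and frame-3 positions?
4.3

The green hexagon moved from (11.5, 5.8) to (7.3, 5.0), a distance of √(4.2² + 0.8²) ≈ 4.3.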